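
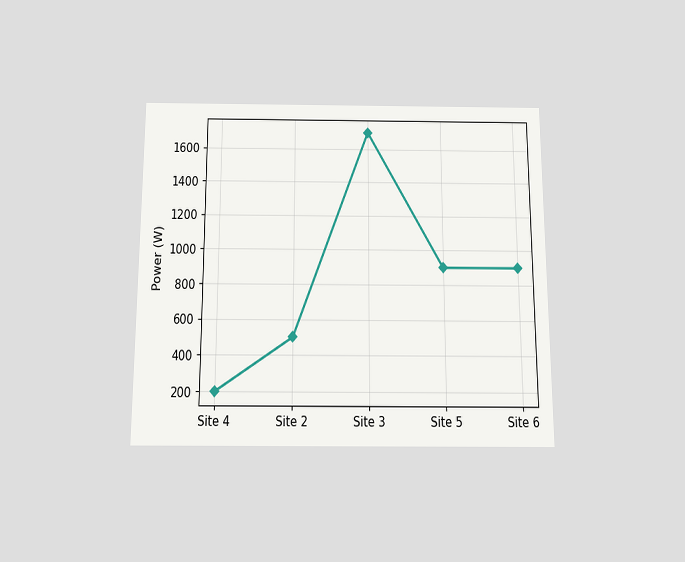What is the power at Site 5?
The chart is viewed slightly from below. At Site 5, the line is at 900W.

900W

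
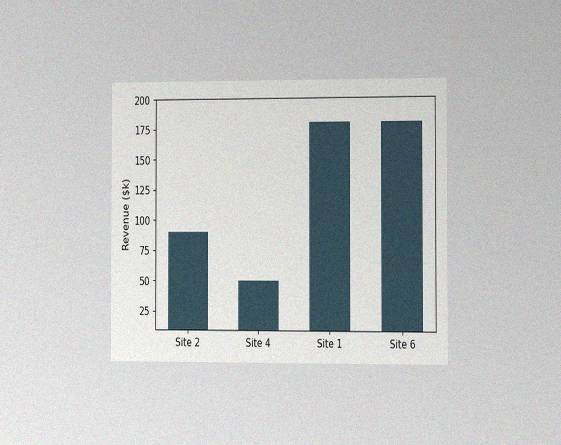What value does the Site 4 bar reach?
The chart is viewed slightly from the right, with some photo noise. Reading along the chart's y-axis, the Site 4 bar reaches $50k.

$50k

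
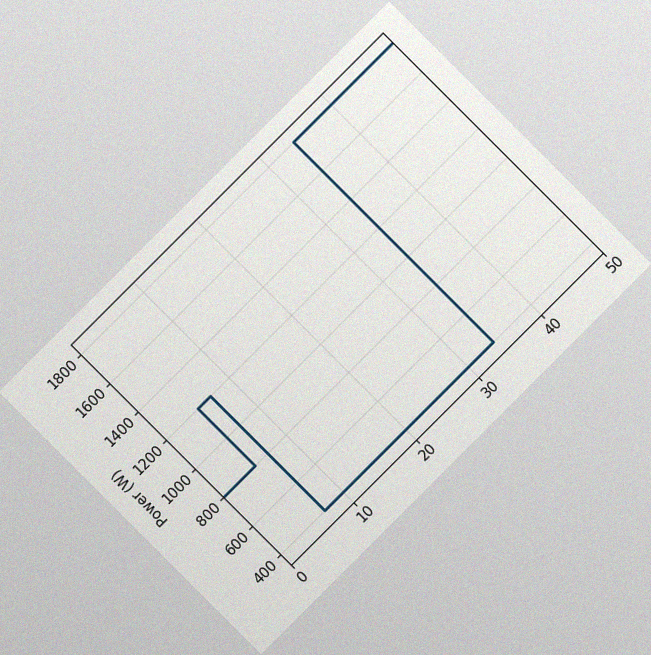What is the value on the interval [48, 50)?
The chart is tilted about 45° counter-clockwise, with some photo noise. On [48, 50) the step sits at 1800W.

1800W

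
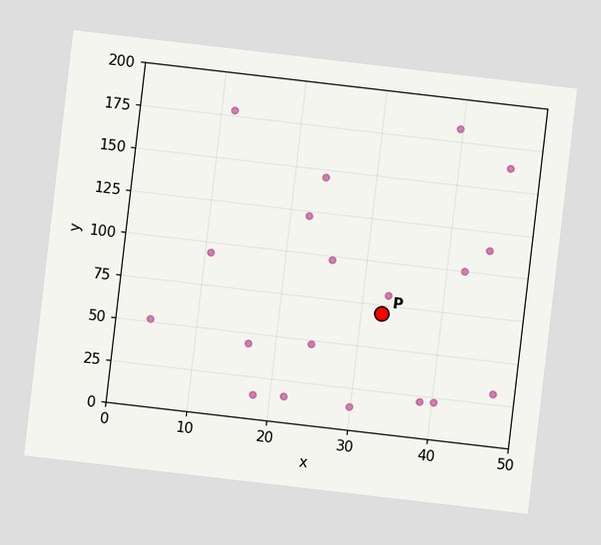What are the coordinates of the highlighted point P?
(32.5, 70)

The chart is tilted about 7° clockwise. Following the gridlines from P to each axis, P sits at (32.5, 70).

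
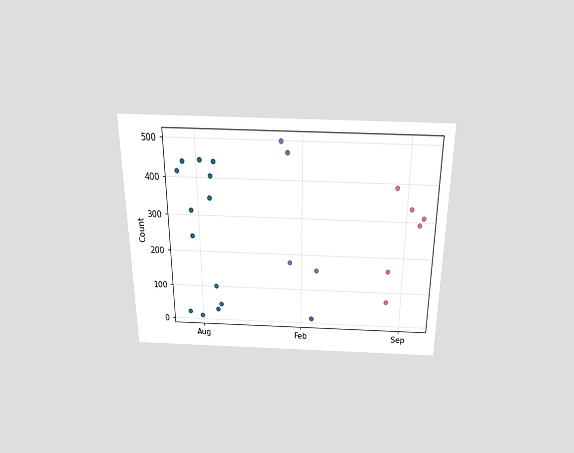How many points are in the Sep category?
6

The chart is viewed slightly from above. Counting the markers in the Sep column gives 6.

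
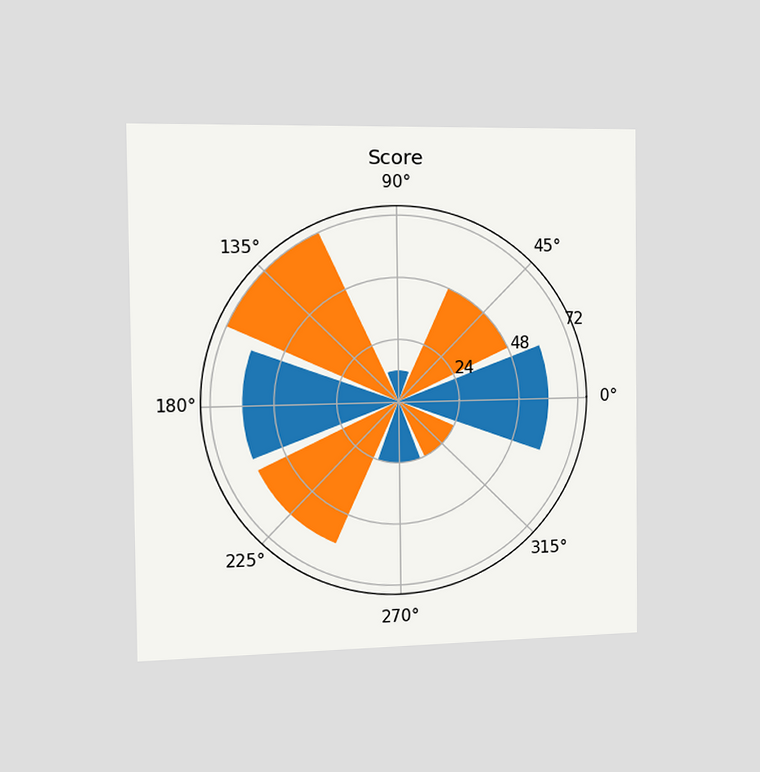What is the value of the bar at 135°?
The chart is viewed slightly from the left. The bar at 135° reaches 72 on the radial axis.

72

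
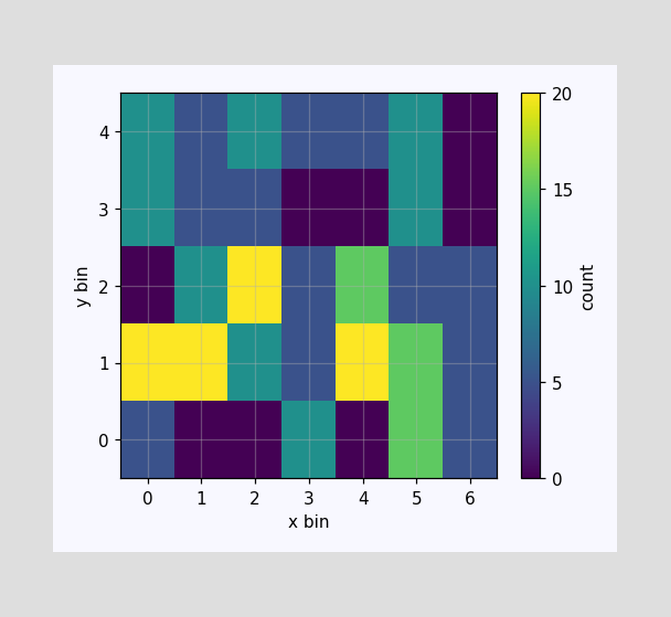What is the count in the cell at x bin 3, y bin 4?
Matching the cell (3, 4) against the colorbar gives 5.

5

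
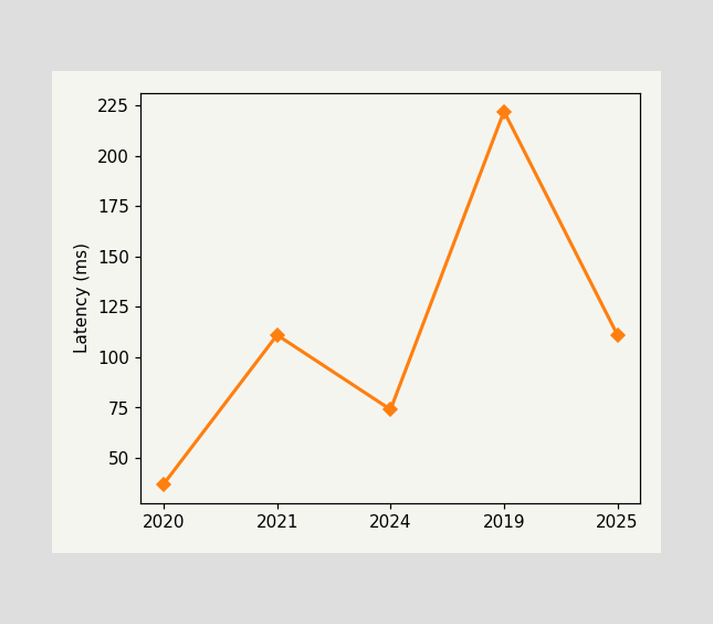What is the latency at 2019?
At 2019, the line is at 222ms.

222ms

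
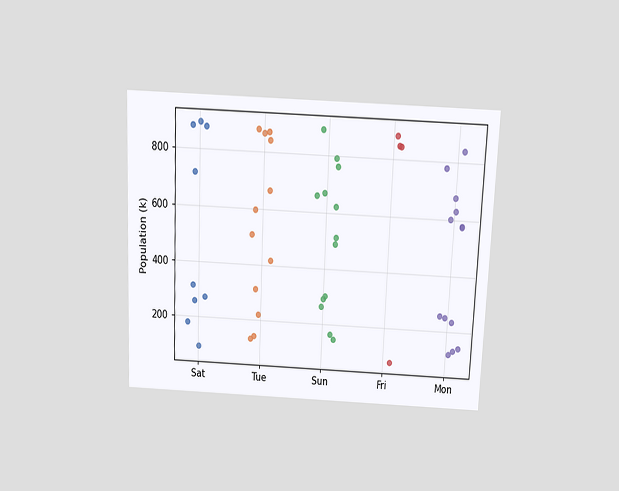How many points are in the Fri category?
The chart is tilted about 2° clockwise and viewed slightly from above. Counting the markers in the Fri column gives 4.

4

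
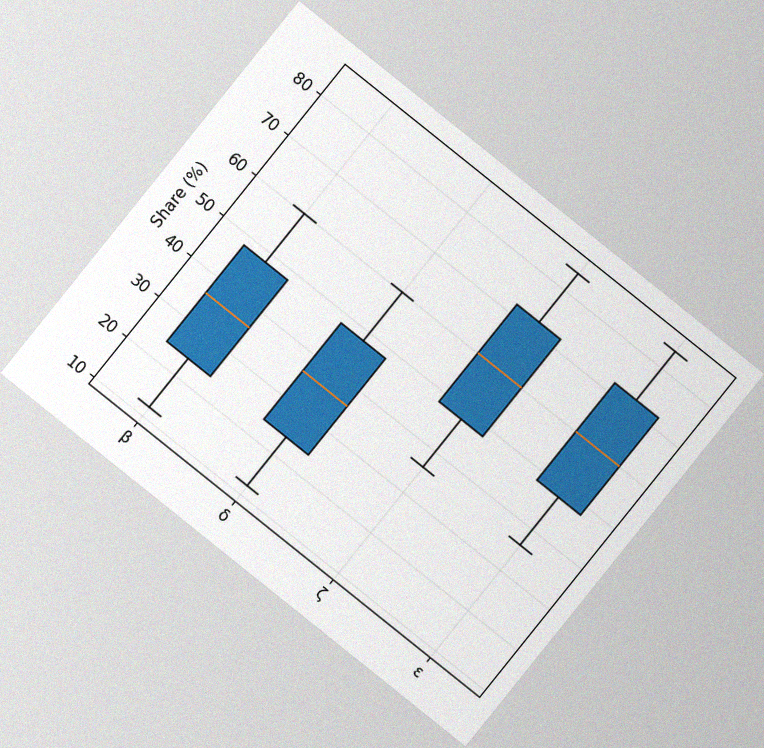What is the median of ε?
The chart is tilted about 39° clockwise, with some photo noise. The median line in the ε box sits at 60%.

60%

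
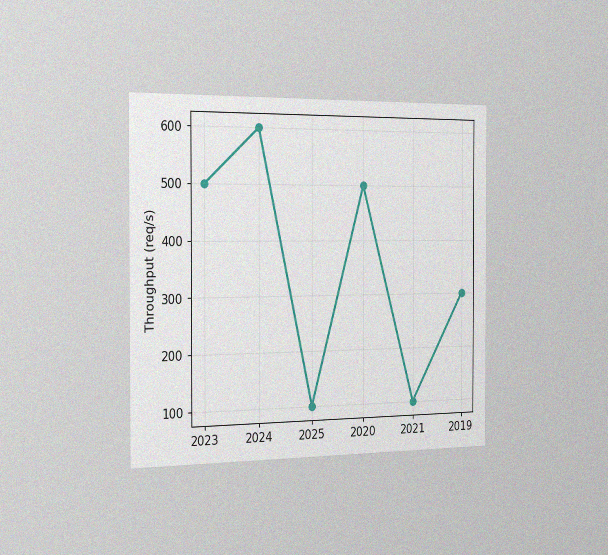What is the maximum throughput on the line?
The chart is viewed slightly from the left, with some photo noise. The highest point is at 2024, and reading across to the y-axis gives 600req/s.

600req/s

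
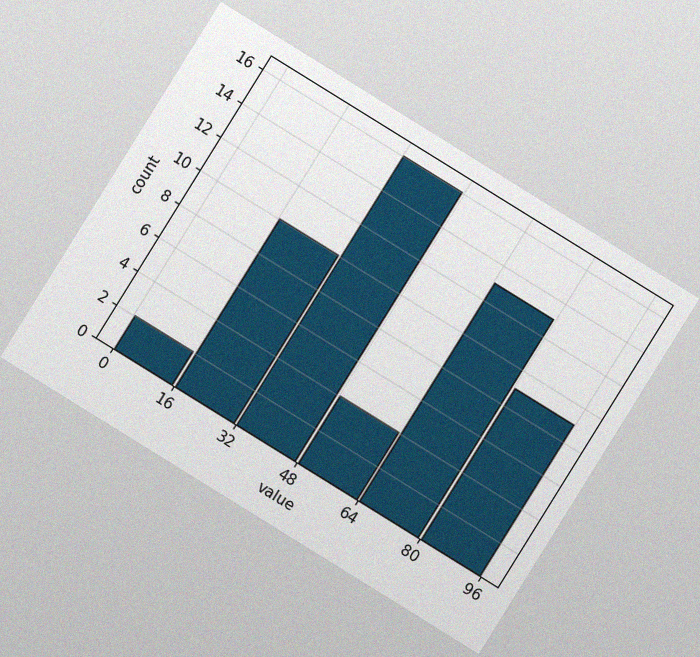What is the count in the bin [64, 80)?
13

The chart is tilted about 32° clockwise, with some photo noise. The [64, 80) bin has height 13.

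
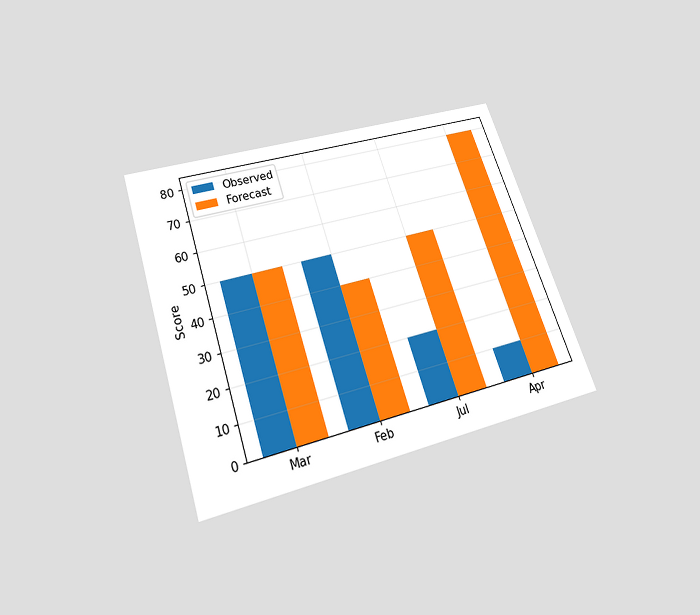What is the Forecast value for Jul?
The chart is tilted about 18° counter-clockwise and viewed slightly from below. The Forecast bar at Jul reaches 50 on the y-axis.

50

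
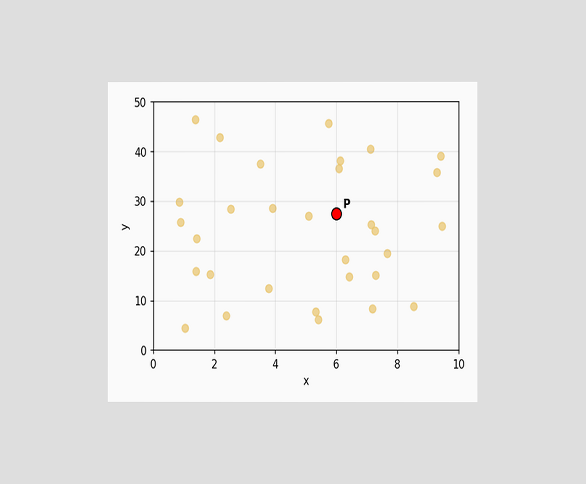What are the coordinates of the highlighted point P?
(6, 27.5)

The chart is viewed at a slight angle. Following the gridlines from P to each axis, P sits at (6, 27.5).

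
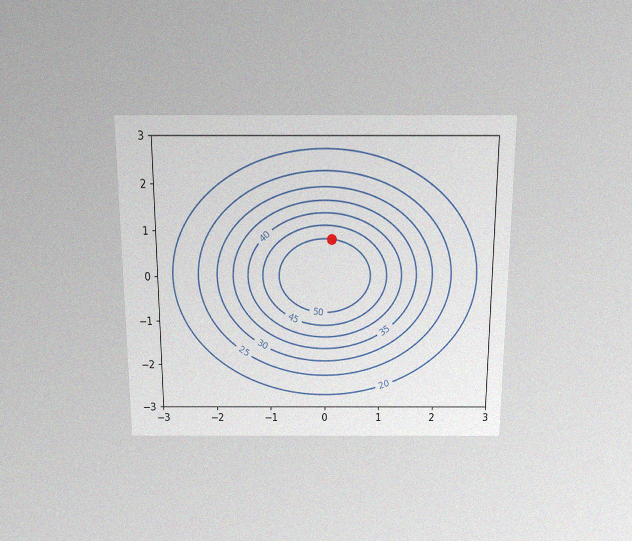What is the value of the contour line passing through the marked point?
50

The chart is viewed slightly from above, with some photo noise. The marked point sits on the contour labelled 50.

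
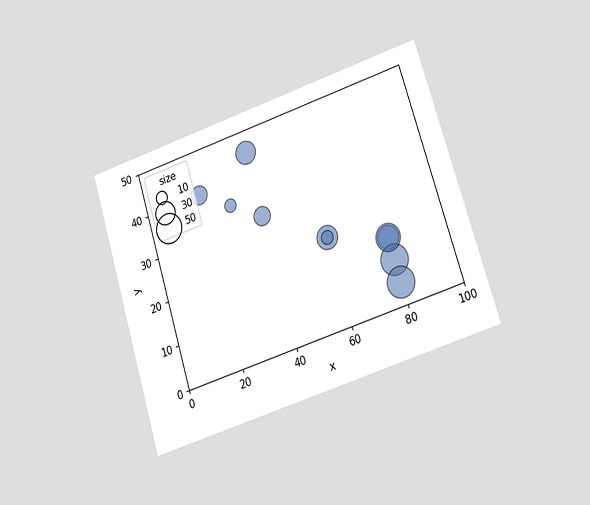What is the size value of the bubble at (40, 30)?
20

The chart is tilted about 17° counter-clockwise and viewed at a slight angle. Matching the bubble at (40, 30) against the size legend gives 20.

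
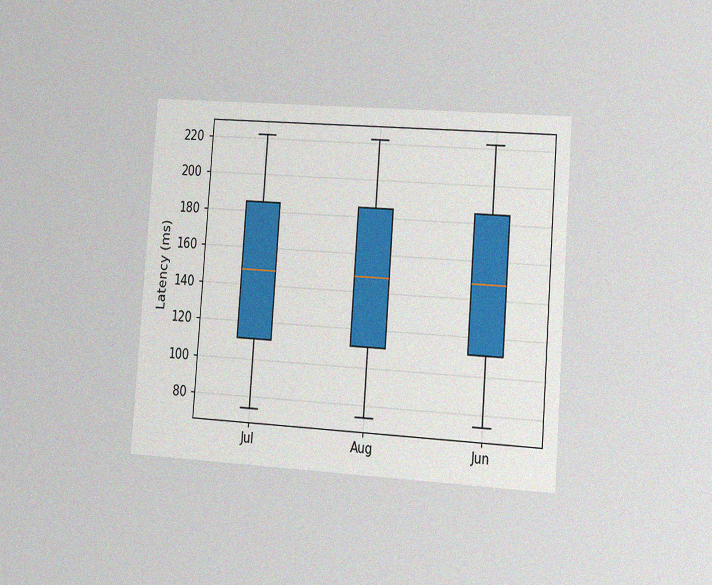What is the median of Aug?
The chart is tilted about 4° clockwise and viewed slightly from the right, with some photo noise. The median line in the Aug box sits at 148ms.

148ms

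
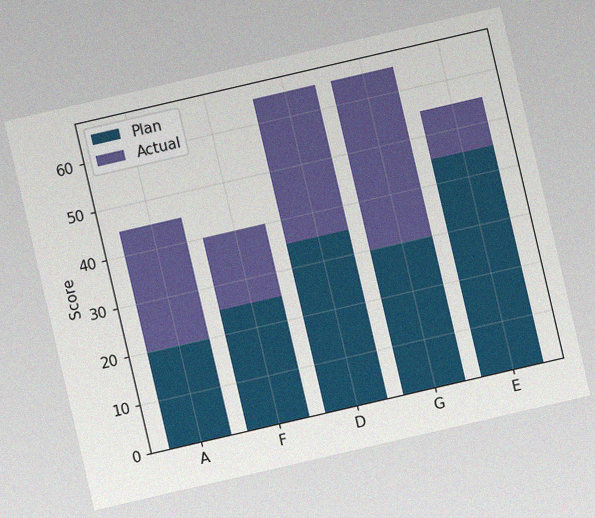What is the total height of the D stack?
The chart is tilted about 13° counter-clockwise, with some photo noise. The D stack's top reaches 65 on the y-axis.

65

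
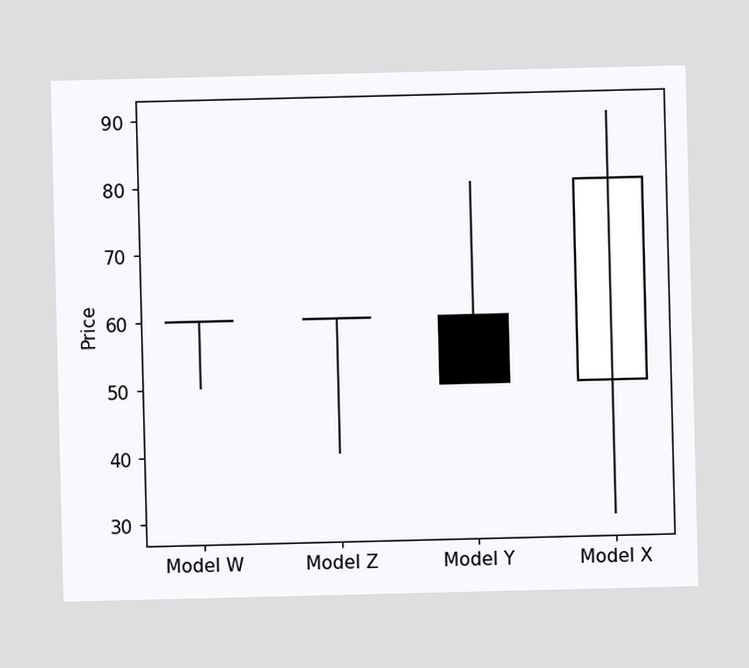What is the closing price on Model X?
80

The Model X candle closes at 80.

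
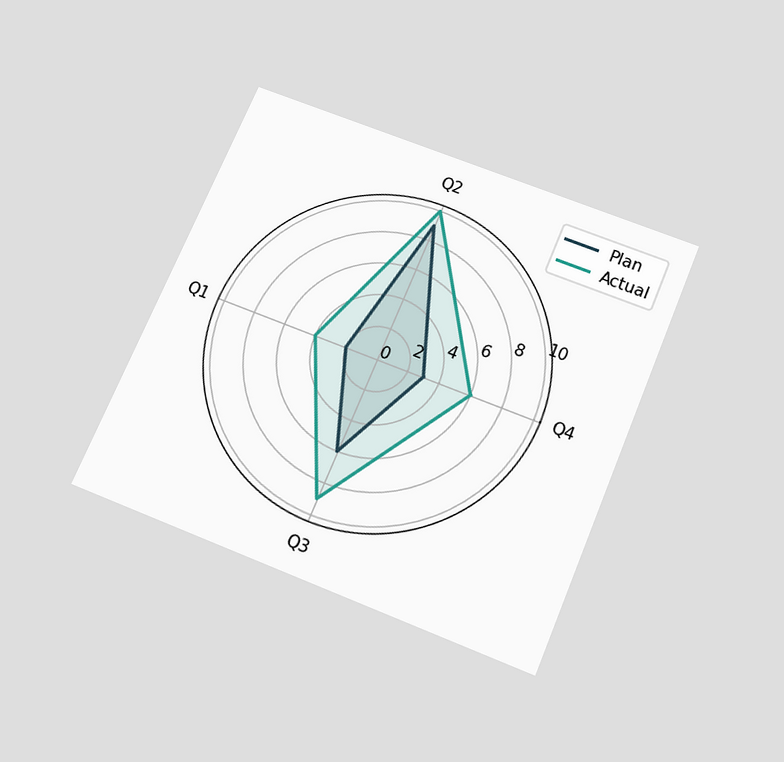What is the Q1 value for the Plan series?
2

The chart is tilted about 23° clockwise and viewed slightly from below. On the Q1 axis, Plan reaches 2.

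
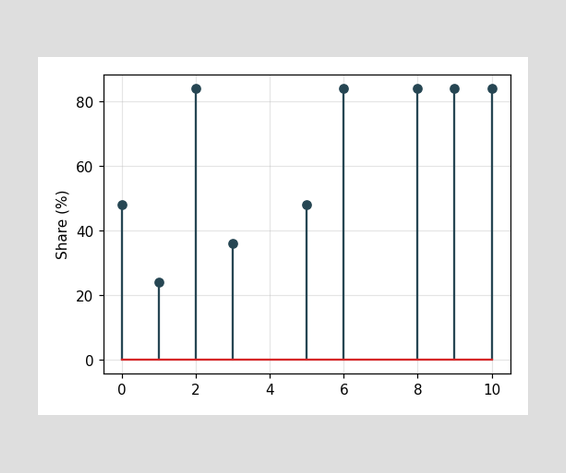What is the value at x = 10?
84%

The stem at x=10 reaches 84%.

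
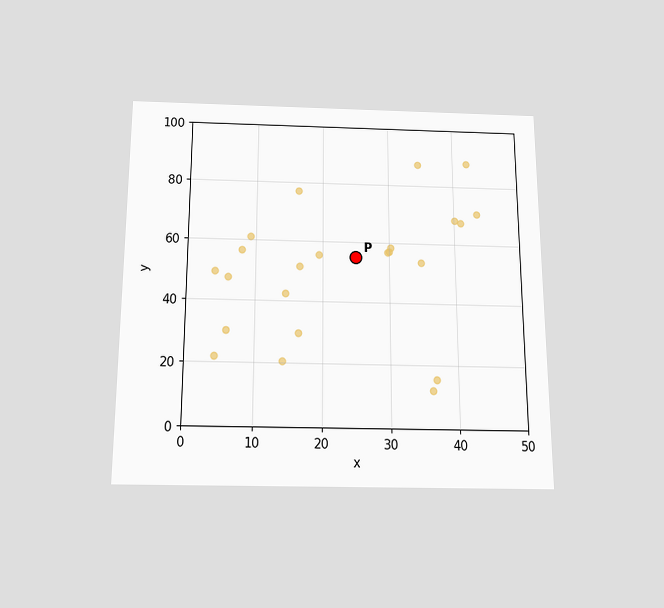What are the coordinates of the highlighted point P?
(25, 55)

The chart is viewed slightly from below. Following the gridlines from P to each axis, P sits at (25, 55).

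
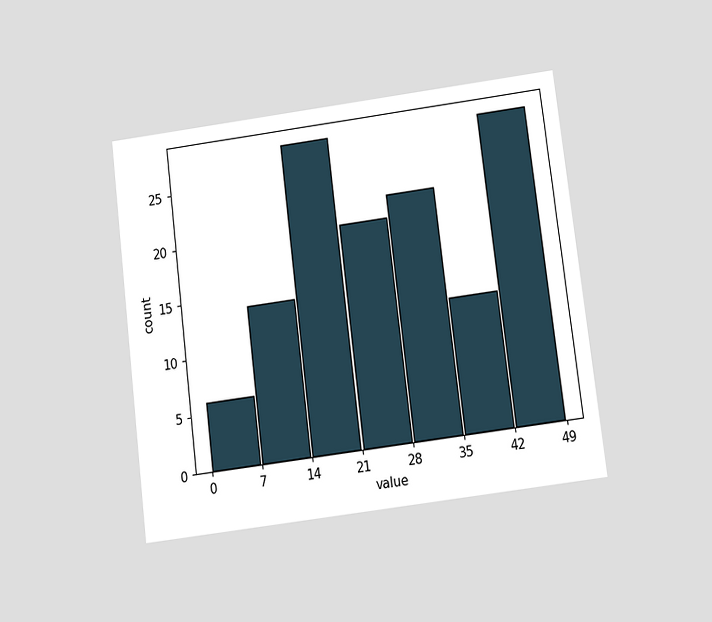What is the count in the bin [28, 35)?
22

The chart is tilted about 7° counter-clockwise and viewed slightly from below. The [28, 35) bin has height 22.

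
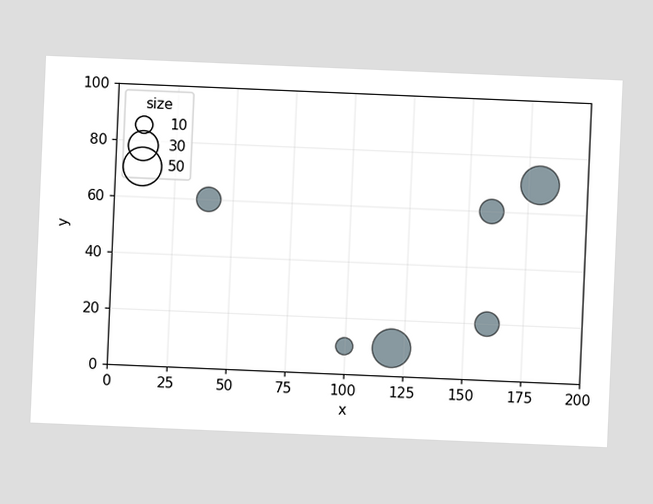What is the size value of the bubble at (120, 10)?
50

The chart is tilted about 2° clockwise. Matching the bubble at (120, 10) against the size legend gives 50.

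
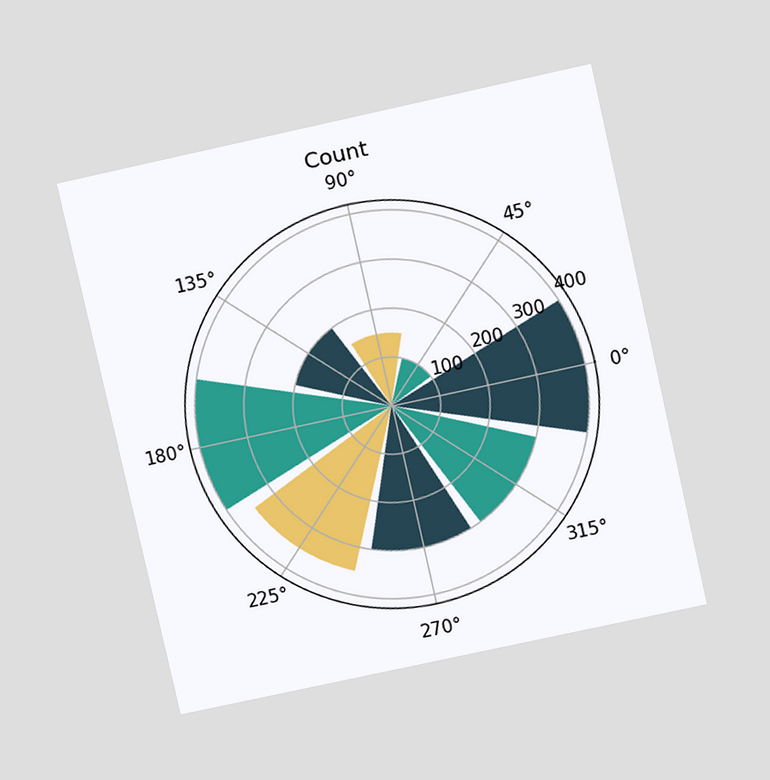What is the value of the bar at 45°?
100

The chart is tilted about 12° counter-clockwise and viewed at a slight angle. The bar at 45° reaches 100 on the radial axis.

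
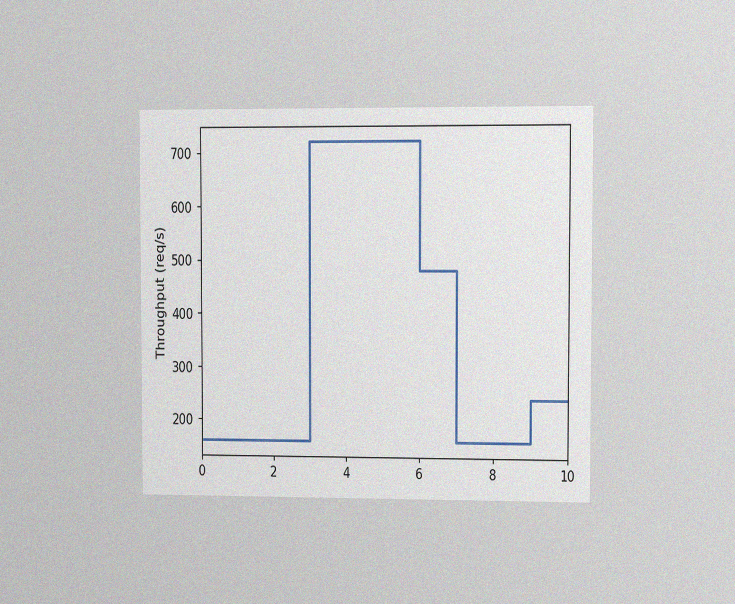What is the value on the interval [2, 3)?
The chart is viewed slightly from the right, with some photo noise. On [2, 3) the step sits at 160req/s.

160req/s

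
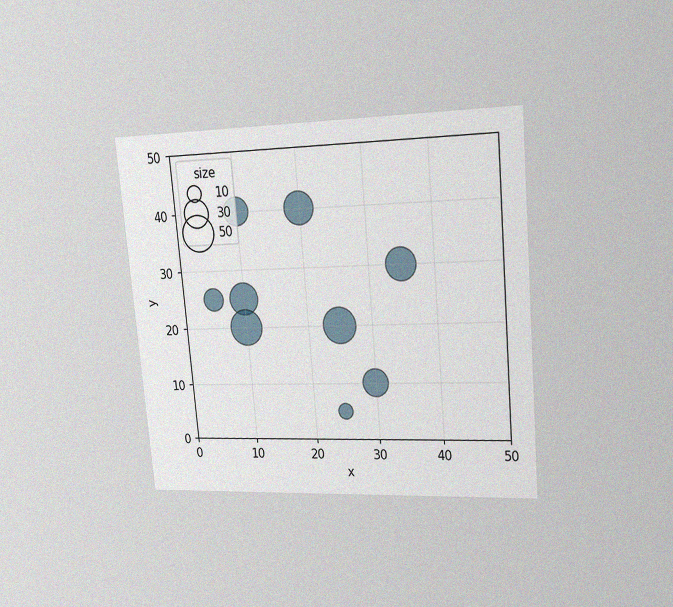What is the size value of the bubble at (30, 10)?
30

The chart is tilted about 5° counter-clockwise and viewed at a slight angle, with some photo noise. Matching the bubble at (30, 10) against the size legend gives 30.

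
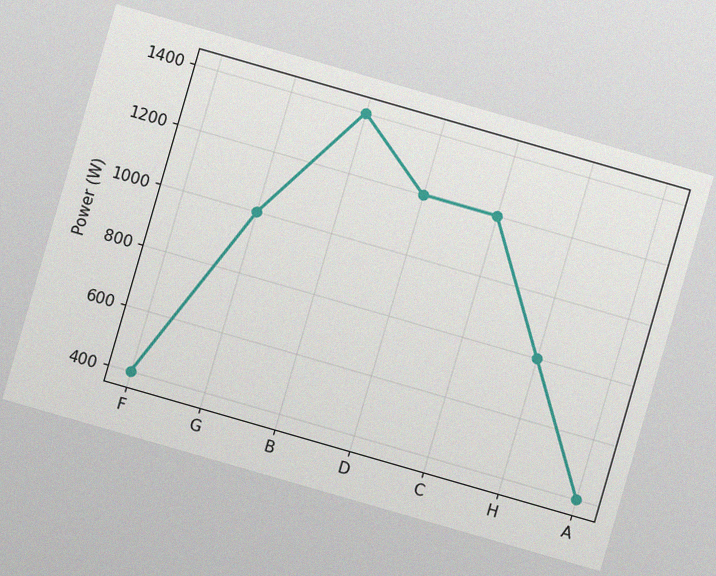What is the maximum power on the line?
The chart is tilted about 16° clockwise, with some photo noise. The highest point is at B, and reading across to the y-axis gives 1400W.

1400W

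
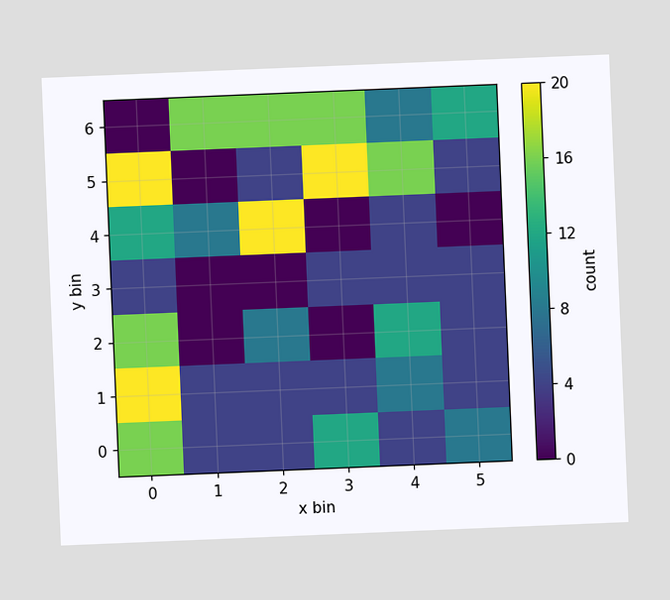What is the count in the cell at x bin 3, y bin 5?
20

The chart is tilted about 2° counter-clockwise. Matching the cell (3, 5) against the colorbar gives 20.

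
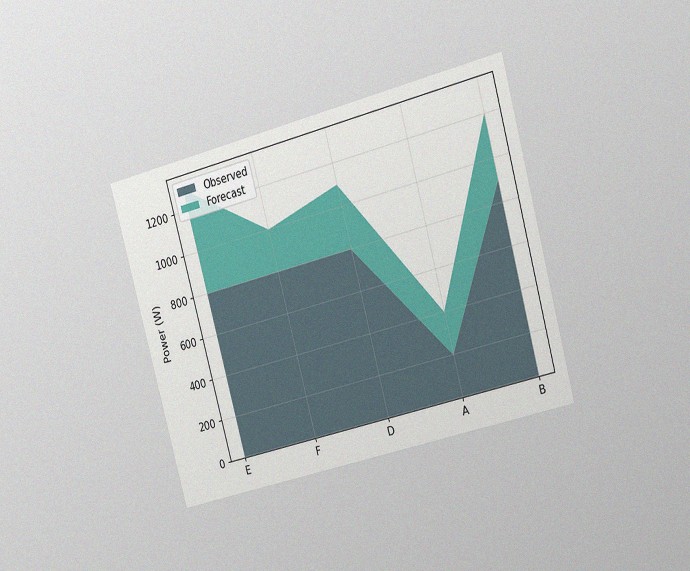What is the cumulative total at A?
400W

The chart is tilted about 15° counter-clockwise and viewed slightly from the right, with some photo noise. The stacked total at A reaches 400W.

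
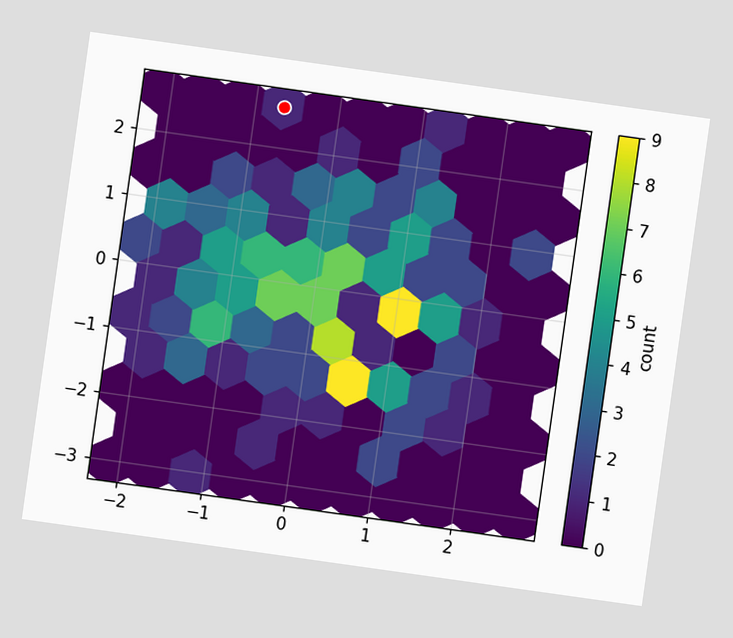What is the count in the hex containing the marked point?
1

The chart is tilted about 8° clockwise. The marked hex reads 1 on the colorbar.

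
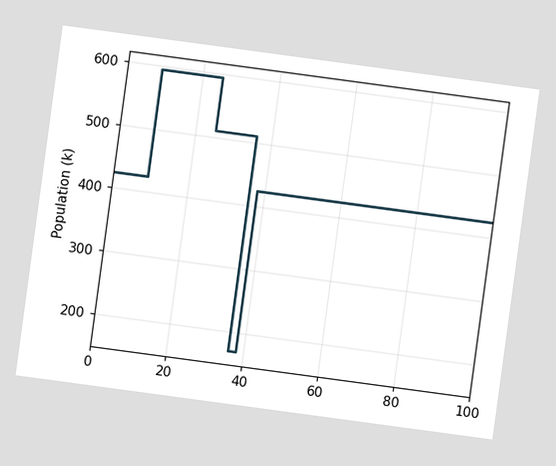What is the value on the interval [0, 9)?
425k

The chart is tilted about 8° clockwise. On [0, 9) the step sits at 425k.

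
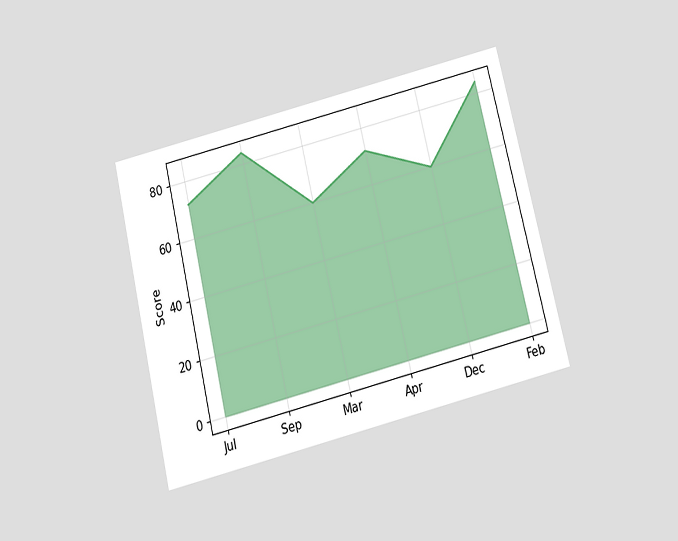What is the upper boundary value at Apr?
The chart is tilted about 14° counter-clockwise and viewed slightly from below. At Apr the upper boundary is at 72.

72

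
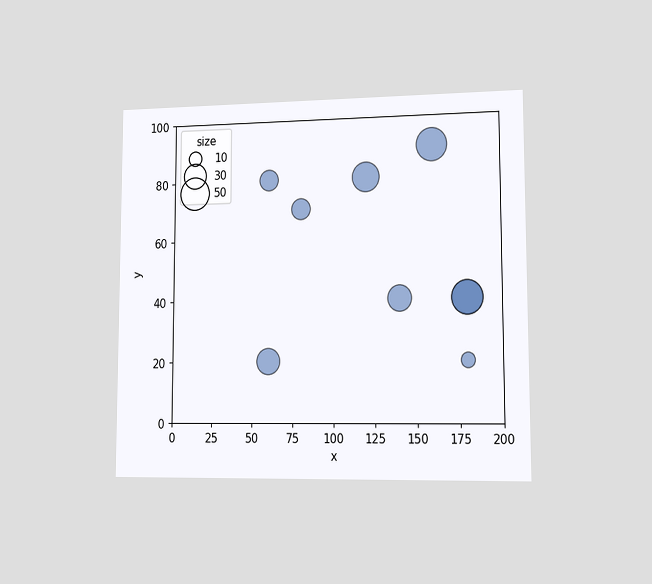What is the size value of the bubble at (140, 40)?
The chart is viewed slightly from the right. Matching the bubble at (140, 40) against the size legend gives 30.

30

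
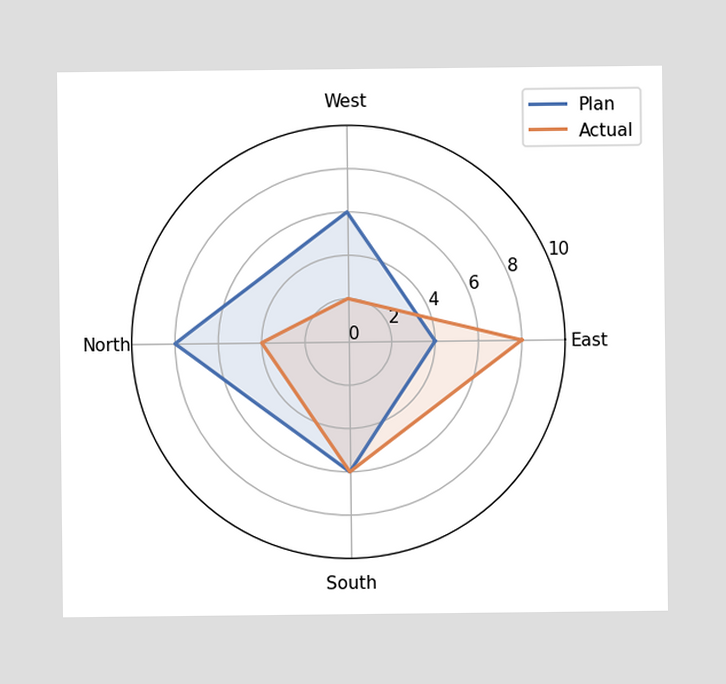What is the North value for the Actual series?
On the North axis, Actual reaches 4.

4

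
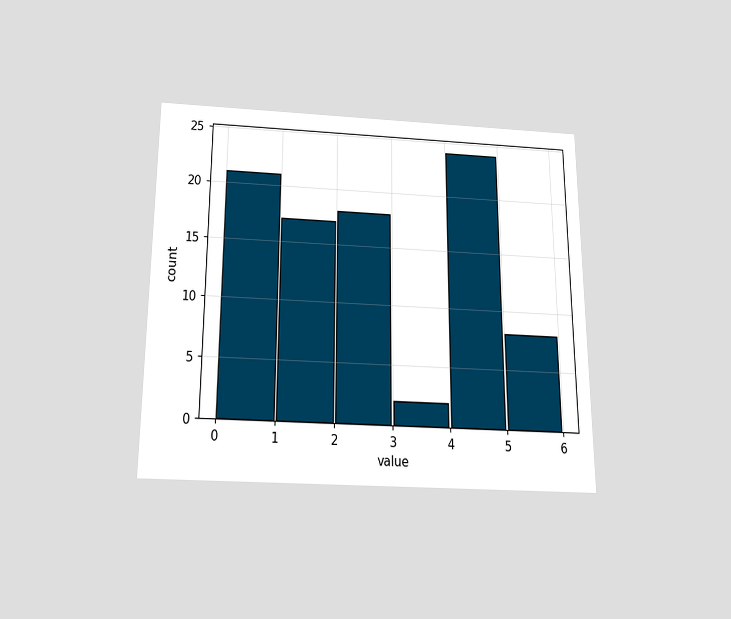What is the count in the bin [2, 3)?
18

The chart is viewed slightly from below. The [2, 3) bin has height 18.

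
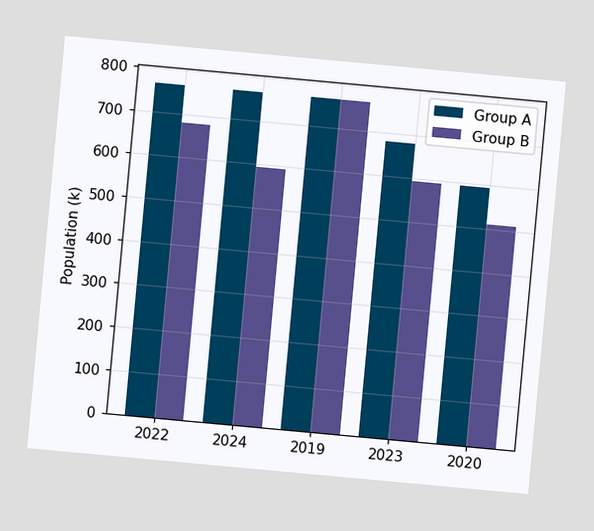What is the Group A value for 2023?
680k

The chart is tilted about 5° clockwise. The Group A bar at 2023 reaches 680k on the y-axis.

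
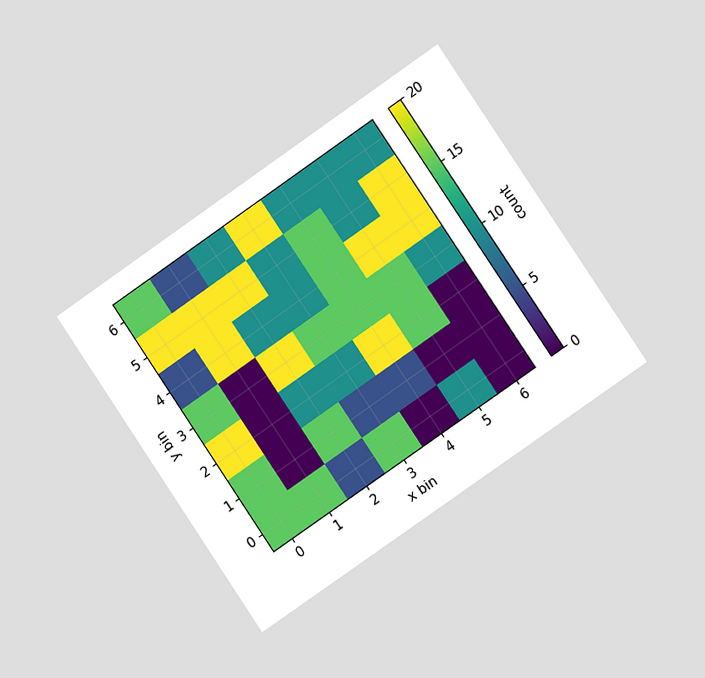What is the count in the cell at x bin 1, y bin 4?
The chart is tilted about 34° counter-clockwise and viewed at a slight angle. Matching the cell (1, 4) against the colorbar gives 20.

20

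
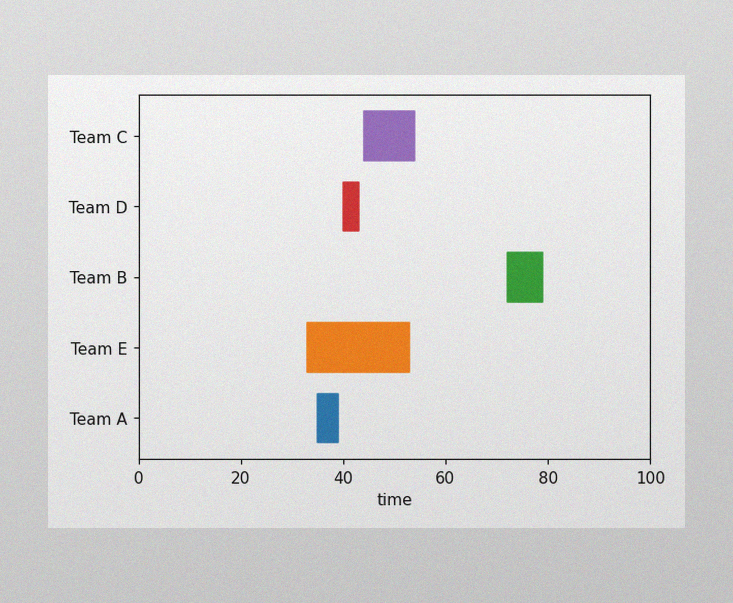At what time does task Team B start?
72

The image has some photo noise and uneven lighting. The Team B bar begins at t=72.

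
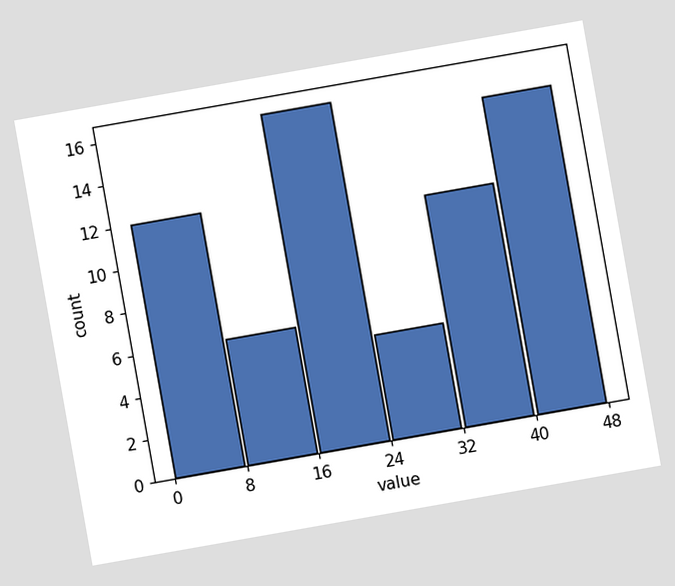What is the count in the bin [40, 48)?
15

The chart is tilted about 10° counter-clockwise. The [40, 48) bin has height 15.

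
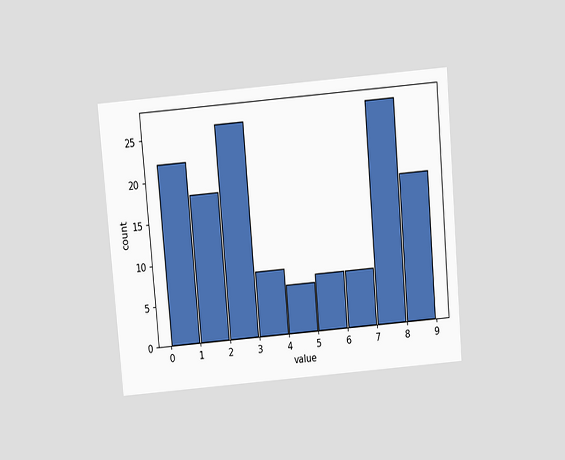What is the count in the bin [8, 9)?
The chart is tilted about 5° counter-clockwise and viewed slightly from above. The [8, 9) bin has height 18.

18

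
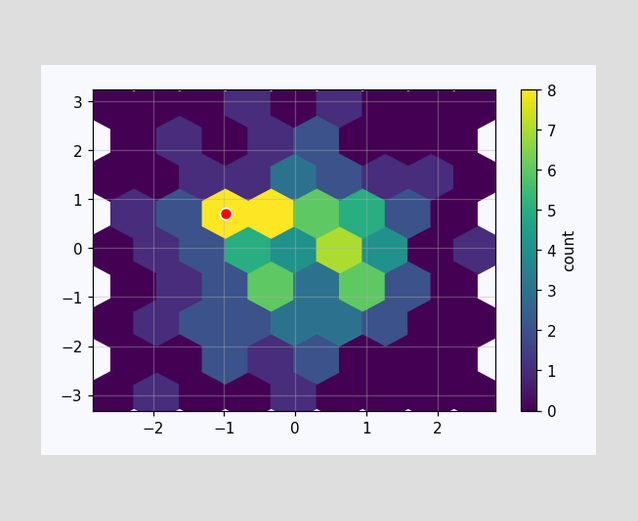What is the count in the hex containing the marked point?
8

The marked hex reads 8 on the colorbar.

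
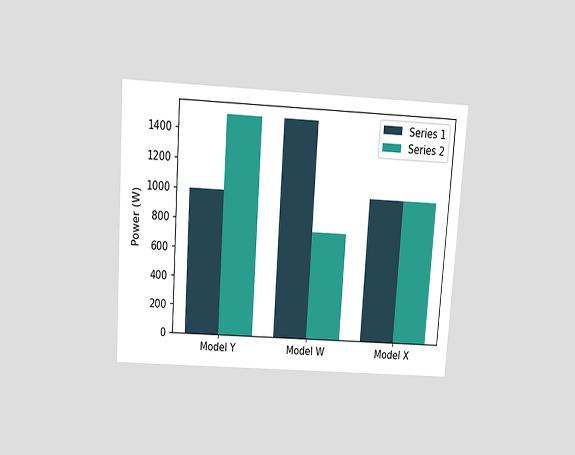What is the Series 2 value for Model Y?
1500W

The chart is tilted about 4° clockwise and viewed slightly from above. The Series 2 bar at Model Y reaches 1500W on the y-axis.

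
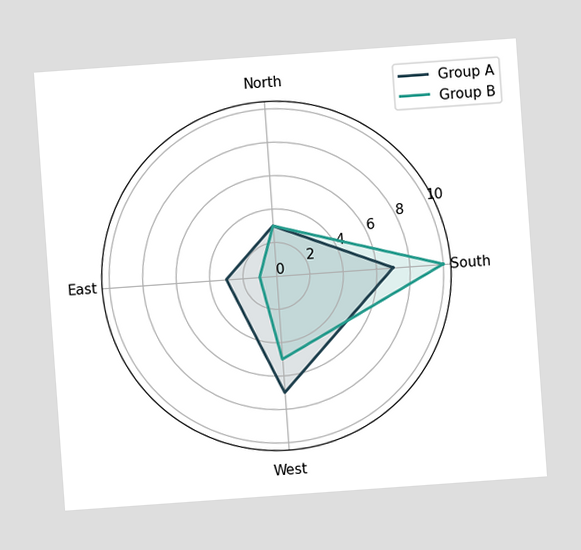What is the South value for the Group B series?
10

The chart is tilted about 4° counter-clockwise. On the South axis, Group B reaches 10.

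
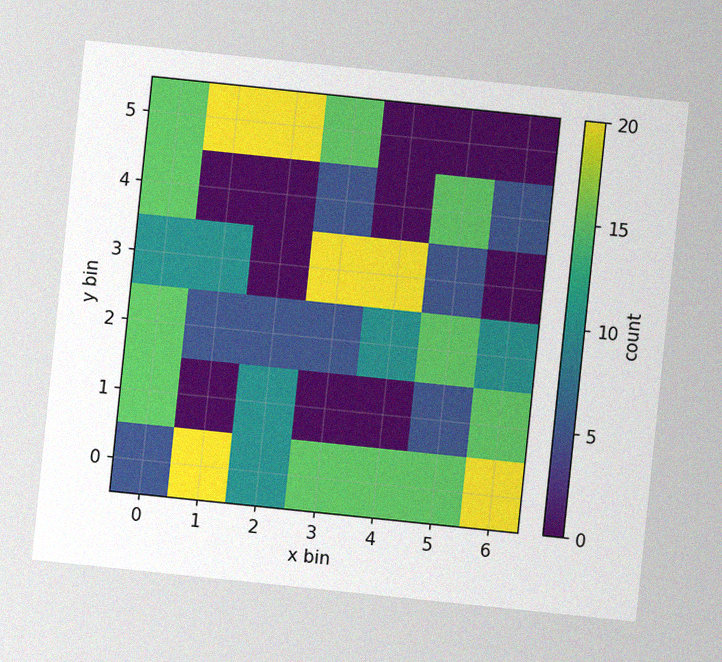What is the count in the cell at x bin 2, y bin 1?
10

The chart is tilted about 6° clockwise, with some photo noise. Matching the cell (2, 1) against the colorbar gives 10.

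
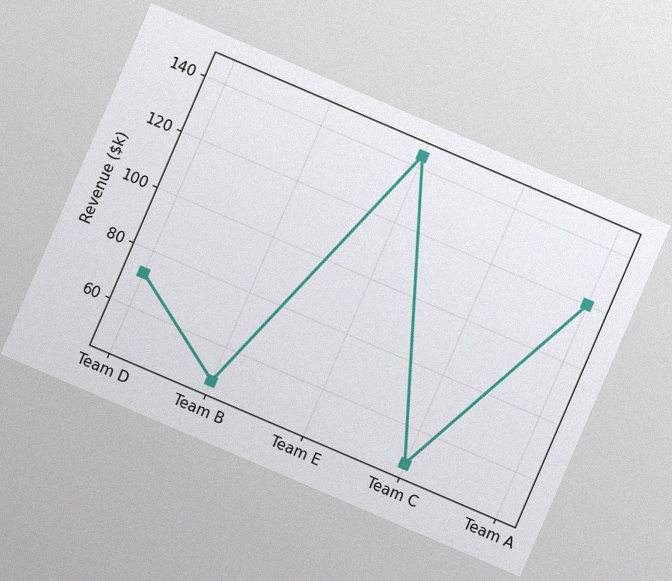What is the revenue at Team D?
The chart is tilted about 23° clockwise, with some photo noise. At Team D, the line is at $72k.

$72k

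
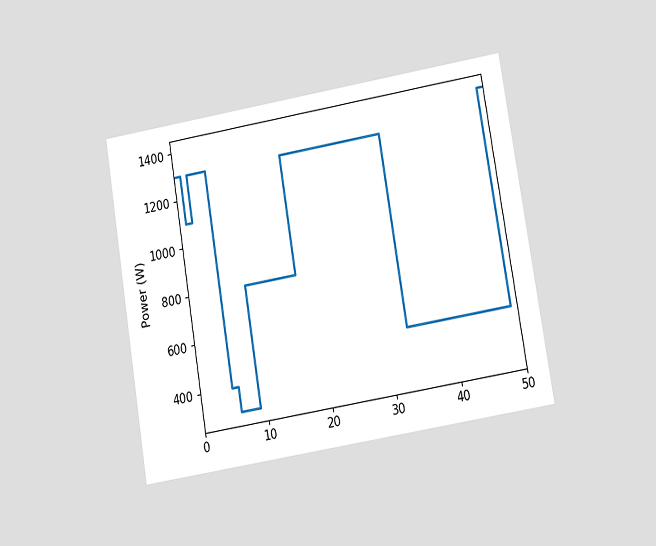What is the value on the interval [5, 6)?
The chart is tilted about 9° counter-clockwise and viewed at a slight angle. On [5, 6) the step sits at 400W.

400W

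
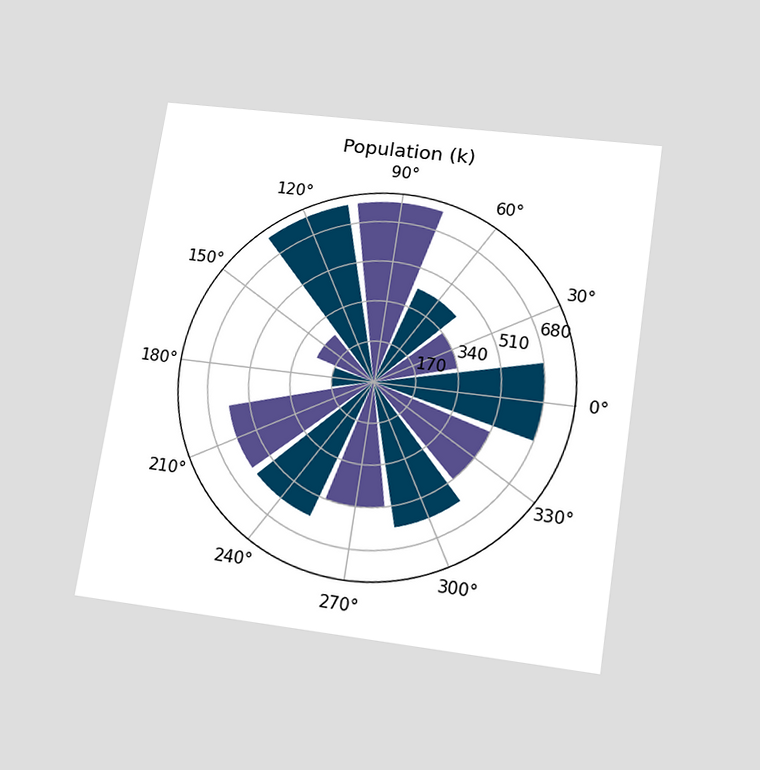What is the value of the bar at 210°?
595k

The chart is tilted about 9° clockwise and viewed slightly from below. The bar at 210° reaches 595k on the radial axis.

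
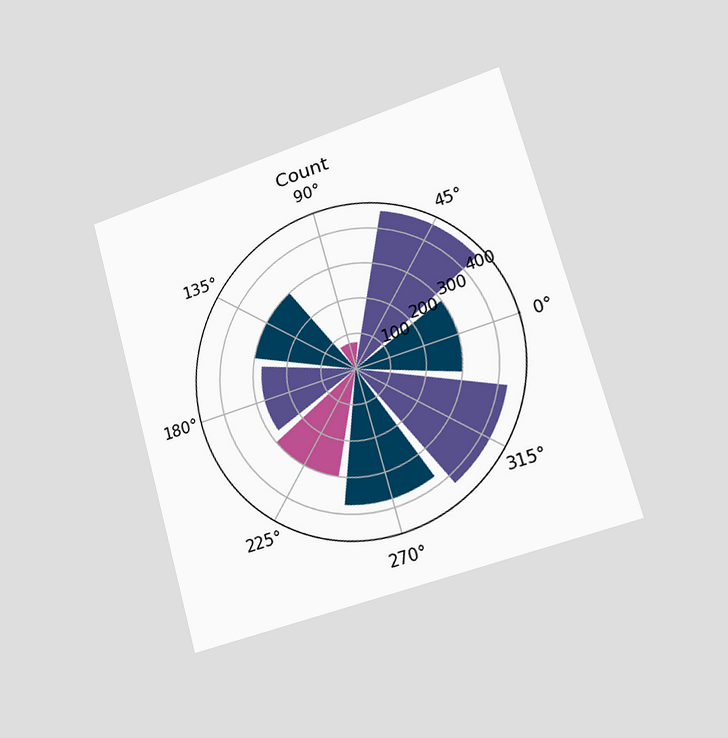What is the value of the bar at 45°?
The chart is tilted about 16° counter-clockwise and viewed slightly from the right. The bar at 45° reaches 450 on the radial axis.

450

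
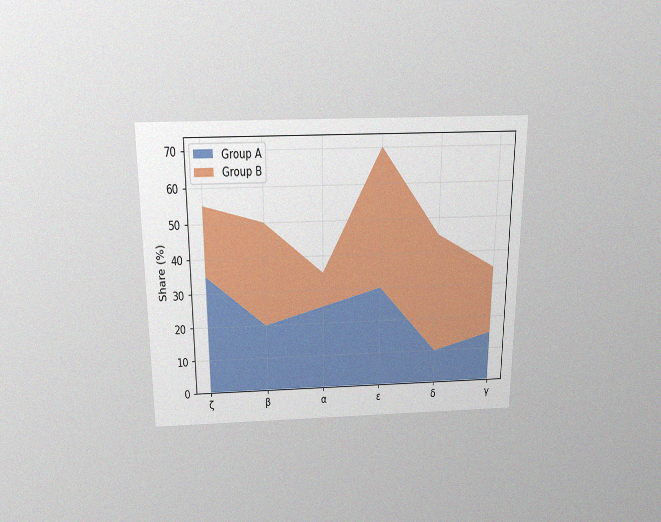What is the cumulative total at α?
The chart is viewed slightly from above, with some photo noise. The stacked total at α reaches 35%.

35%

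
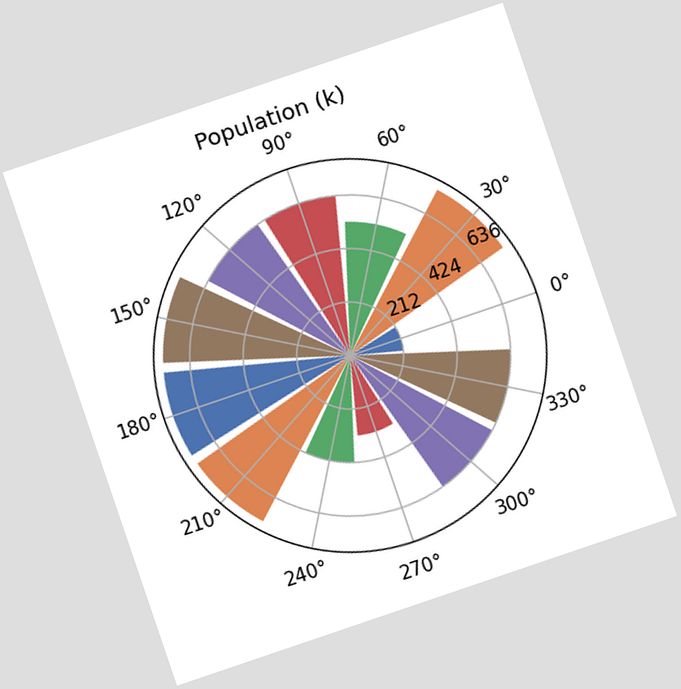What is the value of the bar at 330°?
The chart is tilted about 19° counter-clockwise. The bar at 330° reaches 636k on the radial axis.

636k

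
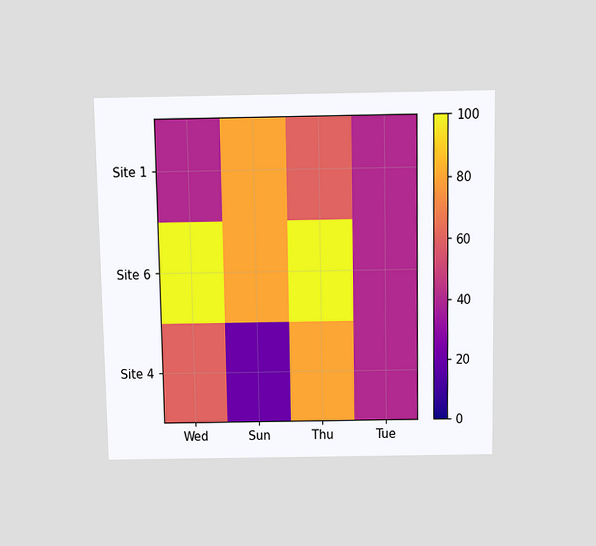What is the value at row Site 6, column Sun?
The chart is viewed slightly from above. Matching cell (Site 6, Sun) against the colorbar gives 80.

80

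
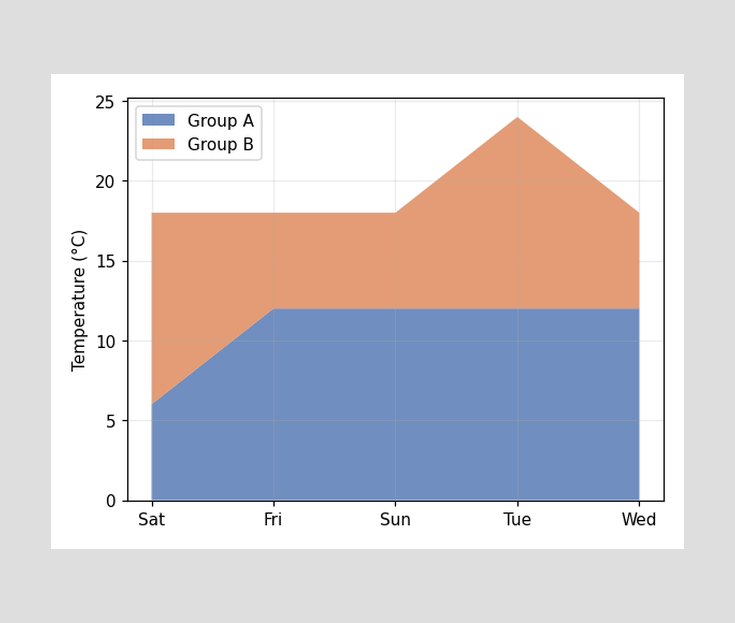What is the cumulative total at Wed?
The stacked total at Wed reaches 18°C.

18°C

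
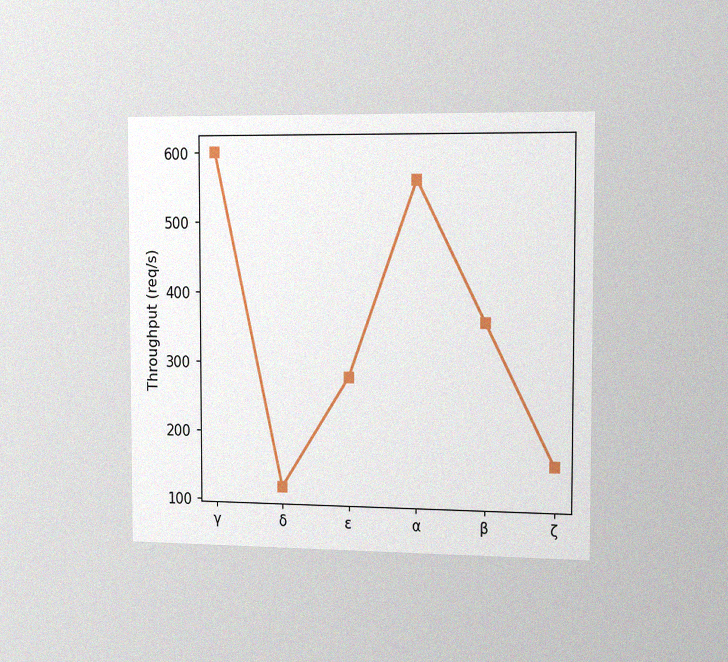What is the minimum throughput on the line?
120req/s

The chart is viewed slightly from the right, with some photo noise. The lowest point is at δ, and reading across to the y-axis gives 120req/s.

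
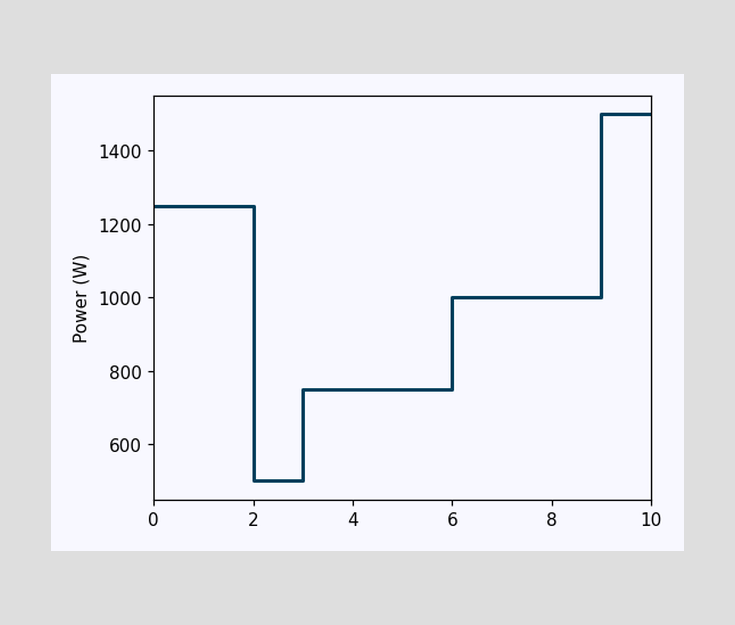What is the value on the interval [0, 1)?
On [0, 1) the step sits at 1250W.

1250W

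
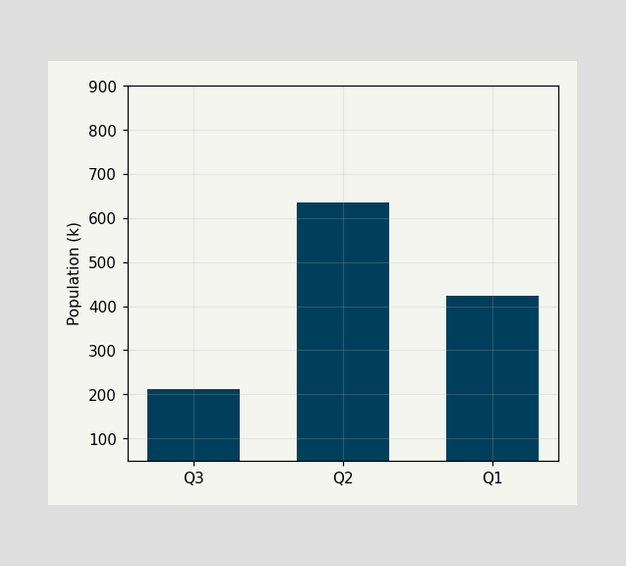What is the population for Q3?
Reading along the chart's y-axis, the Q3 bar reaches 212k.

212k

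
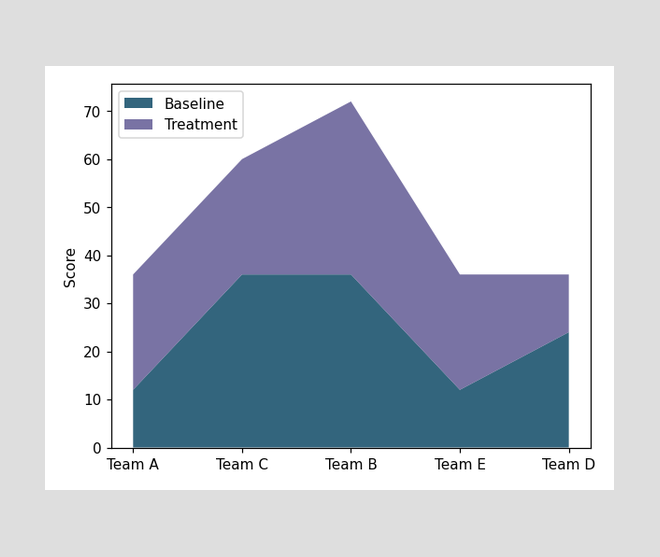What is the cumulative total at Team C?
60

The stacked total at Team C reaches 60.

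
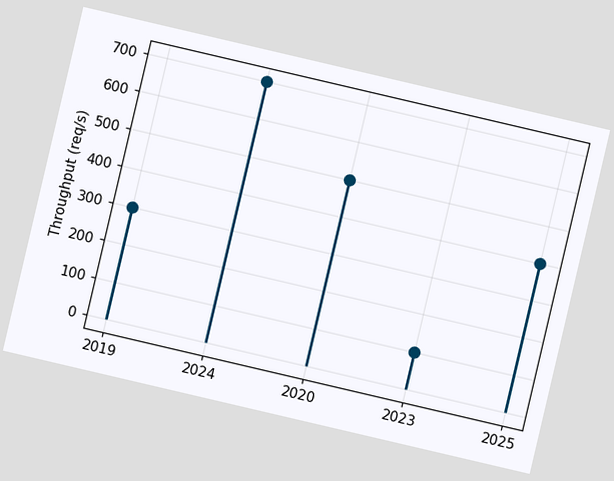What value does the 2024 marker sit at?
700req/s

The chart is tilted about 13° clockwise. The 2024 marker sits at 700req/s.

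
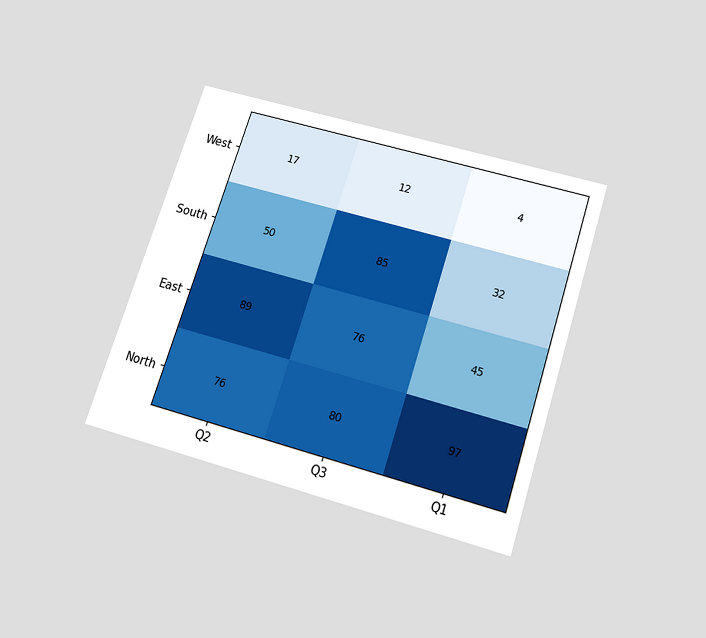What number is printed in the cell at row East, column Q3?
76

The chart is tilted about 18° clockwise and viewed slightly from below. The (East, Q3) cell reads 76.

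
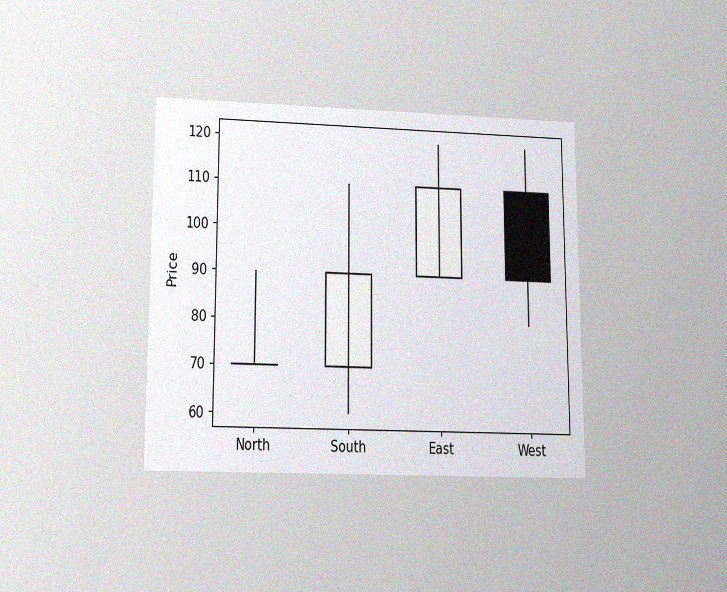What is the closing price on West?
The chart is viewed slightly from below, with some photo noise. The West candle closes at 90.

90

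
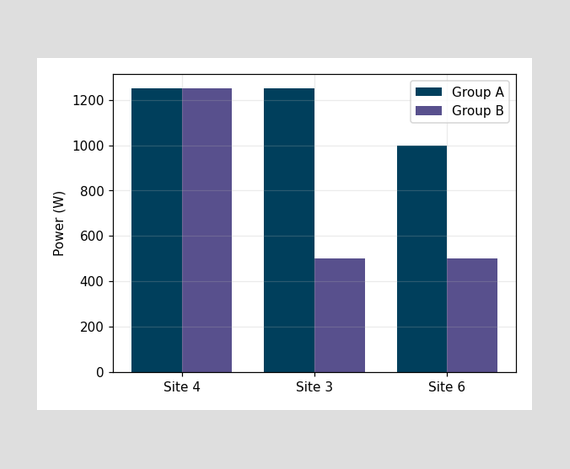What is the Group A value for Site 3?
The Group A bar at Site 3 reaches 1250W on the y-axis.

1250W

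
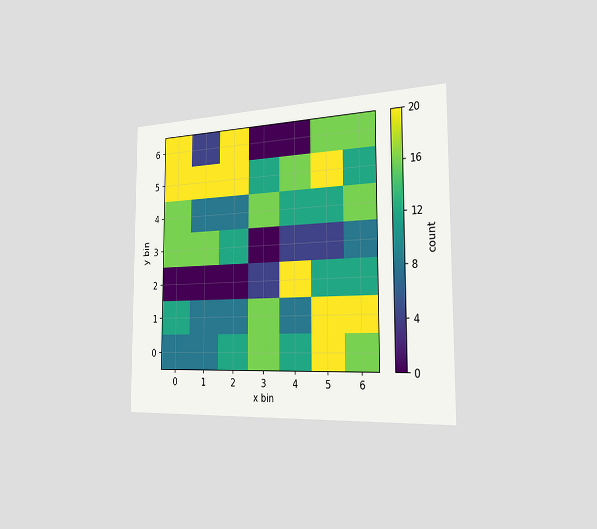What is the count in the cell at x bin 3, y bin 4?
16

The chart is viewed slightly from the right. Matching the cell (3, 4) against the colorbar gives 16.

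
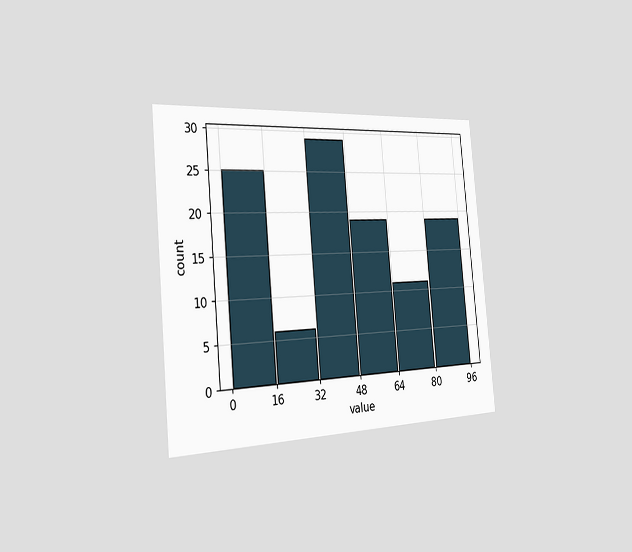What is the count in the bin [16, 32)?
6

The chart is tilted about 5° counter-clockwise and viewed slightly from the left. The [16, 32) bin has height 6.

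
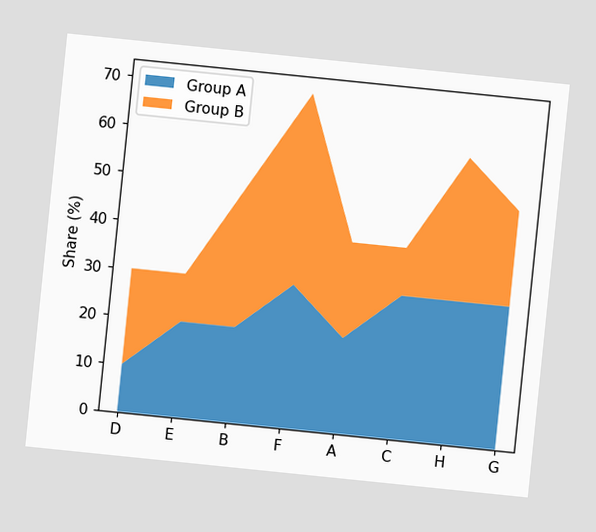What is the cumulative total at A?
40%

The chart is tilted about 6° clockwise. The stacked total at A reaches 40%.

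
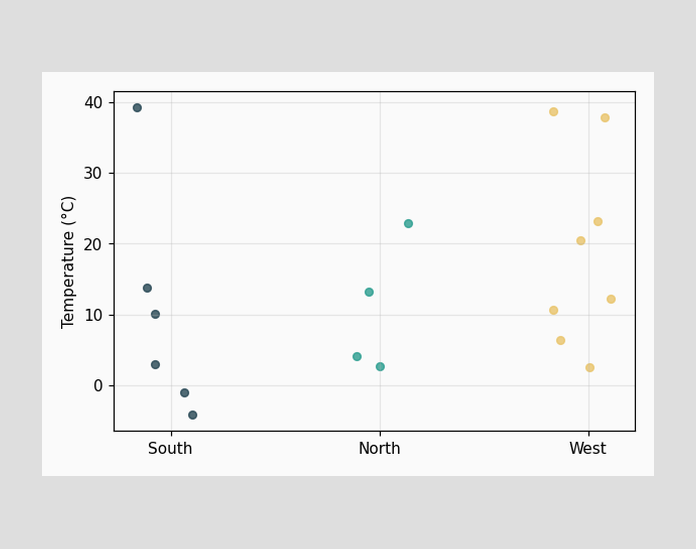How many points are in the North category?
4

Counting the markers in the North column gives 4.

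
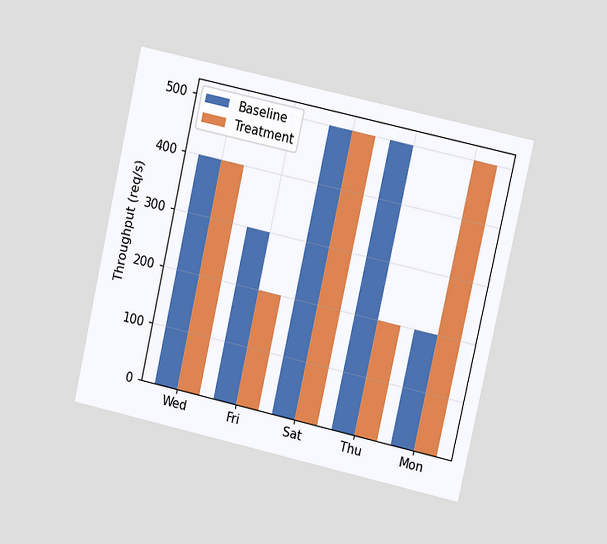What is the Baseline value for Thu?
The chart is tilted about 13° clockwise and viewed at a slight angle. The Baseline bar at Thu reaches 500req/s on the y-axis.

500req/s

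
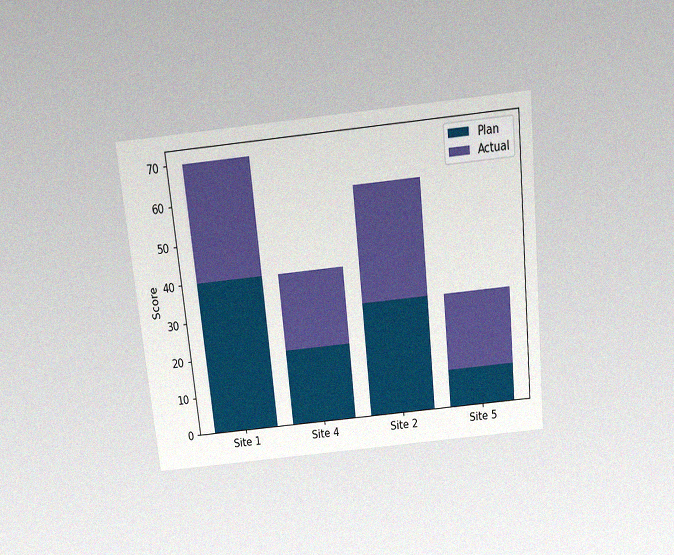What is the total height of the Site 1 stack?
70

The chart is tilted about 6° counter-clockwise and viewed slightly from above, with some photo noise. The Site 1 stack's top reaches 70 on the y-axis.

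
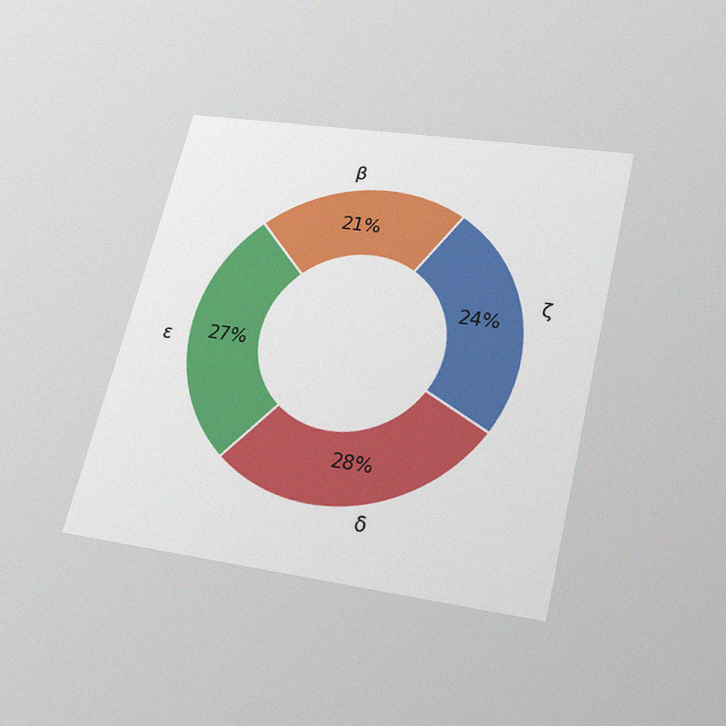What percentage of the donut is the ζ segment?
24%

The chart is tilted about 14° clockwise and viewed slightly from below, with some photo noise. The ζ segment takes up 24% of the ring.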